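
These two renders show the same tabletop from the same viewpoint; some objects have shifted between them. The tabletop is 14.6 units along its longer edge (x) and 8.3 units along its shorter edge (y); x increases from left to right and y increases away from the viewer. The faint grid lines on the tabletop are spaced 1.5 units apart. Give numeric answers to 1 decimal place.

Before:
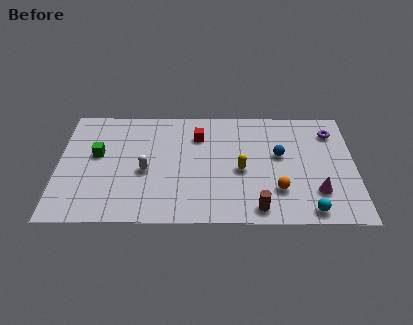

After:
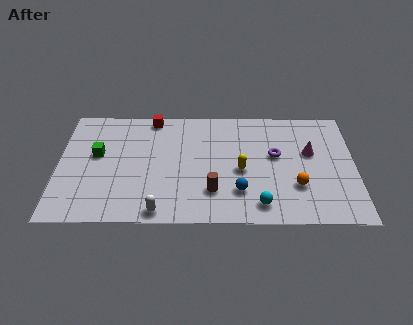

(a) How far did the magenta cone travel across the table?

2.8

The magenta cone moved from about (12.7, 2.2) to (12.4, 5.0), a distance of √(0.3² + 2.8²) ≈ 2.8.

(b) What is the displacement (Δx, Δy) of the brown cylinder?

(-2.2, 1.2)

The brown cylinder started near (9.8, 1.0) and ended near (7.6, 2.2).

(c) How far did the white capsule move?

2.9

The white capsule was near (4.3, 3.6) before and (5.0, 0.8) after, so it travelled √(0.7² + 2.8²) ≈ 2.9 units.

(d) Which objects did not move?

the green cube and the yellow capsule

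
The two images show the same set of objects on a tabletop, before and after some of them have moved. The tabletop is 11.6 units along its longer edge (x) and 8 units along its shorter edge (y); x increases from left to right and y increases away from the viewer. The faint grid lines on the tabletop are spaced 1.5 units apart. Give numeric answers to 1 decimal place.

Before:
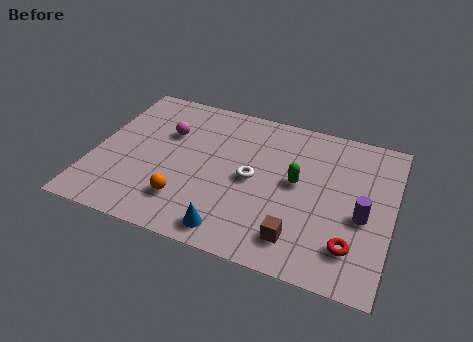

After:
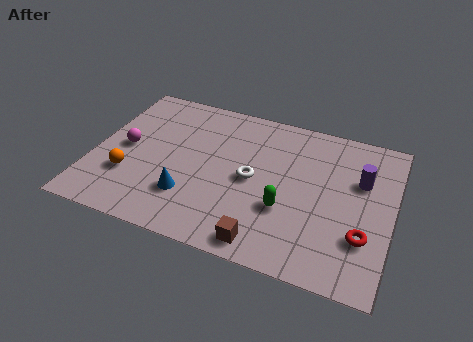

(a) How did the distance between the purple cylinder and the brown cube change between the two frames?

+2.4

Before: roughly 3.0 units apart; after: 5.4. That's 2.4 units further apart.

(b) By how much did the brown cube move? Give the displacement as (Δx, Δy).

(-1.2, -0.6)

The brown cube started near (8.2, 1.5) and ended near (7.0, 0.9).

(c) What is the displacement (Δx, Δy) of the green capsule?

(-0.3, -1.5)

The green capsule was at about (7.9, 4.3) and moved to about (7.6, 2.8).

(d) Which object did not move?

the white torus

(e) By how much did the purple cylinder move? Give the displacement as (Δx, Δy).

(-0.2, 1.8)

From the two frames, the purple cylinder sits at roughly (10.5, 3.4) before and (10.3, 5.2) after.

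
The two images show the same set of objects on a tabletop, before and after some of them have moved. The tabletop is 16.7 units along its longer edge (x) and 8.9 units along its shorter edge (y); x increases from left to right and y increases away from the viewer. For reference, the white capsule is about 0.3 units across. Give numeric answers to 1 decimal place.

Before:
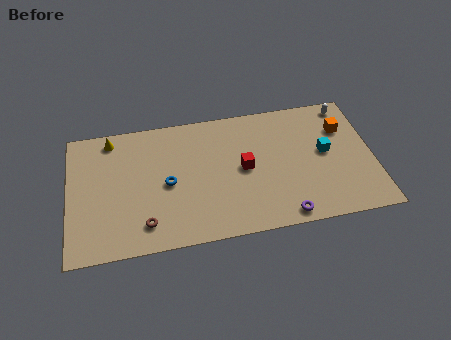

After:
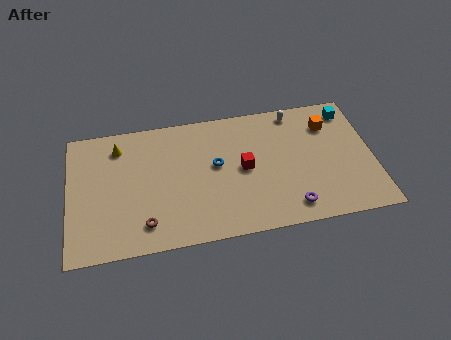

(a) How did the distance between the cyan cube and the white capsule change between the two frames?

-0.4

The distance was about 3.4 in the first image and 3.0 in the second, so they moved 0.4 units closer together.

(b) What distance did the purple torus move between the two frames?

0.6

The purple torus was near (11.6, 0.9) before and (12.0, 1.4) after, so it travelled √(0.4² + 0.5²) ≈ 0.6 units.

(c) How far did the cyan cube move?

3.1

The cyan cube was near (14.1, 4.8) before and (15.6, 7.5) after, so it travelled √(1.5² + 2.7²) ≈ 3.1 units.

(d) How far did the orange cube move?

0.9

The orange cube was near (15.2, 6.3) before and (14.4, 6.7) after, so it travelled √(0.8² + 0.4²) ≈ 0.9 units.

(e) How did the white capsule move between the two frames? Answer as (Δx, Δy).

(-2.9, 0.0)

The white capsule was at about (15.5, 7.9) and moved to about (12.6, 7.9).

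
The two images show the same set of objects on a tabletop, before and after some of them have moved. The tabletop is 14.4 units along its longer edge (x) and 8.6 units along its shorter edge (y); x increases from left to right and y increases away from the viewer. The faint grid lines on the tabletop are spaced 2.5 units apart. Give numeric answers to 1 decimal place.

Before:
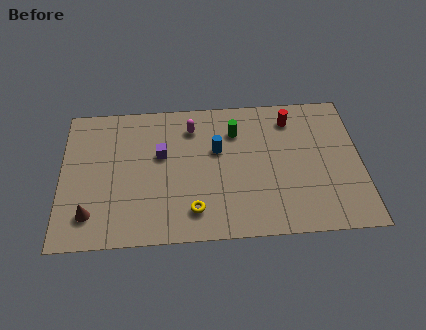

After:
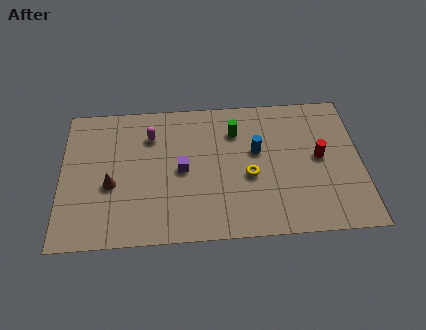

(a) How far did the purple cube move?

1.4

The purple cube moved from about (4.8, 5.2) to (5.8, 4.2), a distance of √(1.0² + 1.0²) ≈ 1.4.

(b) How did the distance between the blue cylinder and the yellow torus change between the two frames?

-2.2

Before: roughly 3.8 units apart; after: 1.6. That's 2.2 units closer together.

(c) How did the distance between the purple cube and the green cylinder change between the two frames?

-0.4

They were about 3.8 units apart before and 3.4 after — 0.4 units closer together.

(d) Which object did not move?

the green cylinder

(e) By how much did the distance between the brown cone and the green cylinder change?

-1.7

The distance was about 8.4 in the first image and 6.7 in the second, so they moved 1.7 units closer together.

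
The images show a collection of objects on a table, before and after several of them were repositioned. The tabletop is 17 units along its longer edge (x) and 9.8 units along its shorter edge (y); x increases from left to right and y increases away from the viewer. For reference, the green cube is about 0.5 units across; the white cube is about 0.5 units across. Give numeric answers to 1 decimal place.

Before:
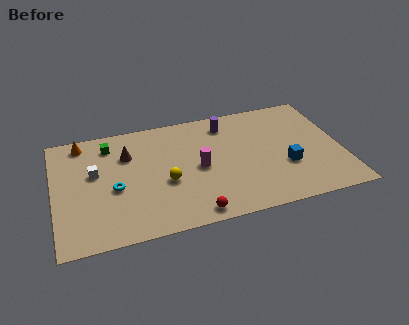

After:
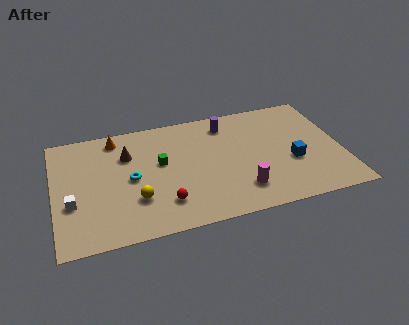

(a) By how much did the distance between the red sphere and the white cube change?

-1.8

They were about 7.3 units apart before and 5.5 after — 1.8 units closer together.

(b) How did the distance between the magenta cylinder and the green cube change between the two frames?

-0.4

They were about 6.1 units apart before and 5.7 after — 0.4 units closer together.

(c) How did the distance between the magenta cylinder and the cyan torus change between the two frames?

+1.8

They were about 5.0 units apart before and 6.8 after — 1.8 units further apart.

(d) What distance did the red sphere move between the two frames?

2.1

The red sphere was near (7.9, 1.0) before and (6.3, 2.3) after, so it travelled √(1.6² + 1.3²) ≈ 2.1 units.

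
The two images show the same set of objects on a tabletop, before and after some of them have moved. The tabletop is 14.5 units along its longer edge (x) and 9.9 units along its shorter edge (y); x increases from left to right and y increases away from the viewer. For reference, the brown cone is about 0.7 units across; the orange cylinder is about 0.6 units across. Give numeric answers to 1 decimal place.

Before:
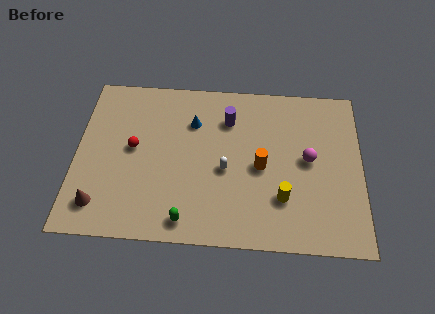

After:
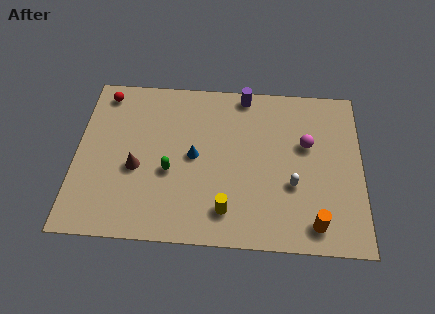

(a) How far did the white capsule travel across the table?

3.5

From (7.6, 4.3) to (11.0, 3.6), the white capsule covered √(3.4² + 0.7²) ≈ 3.5 units.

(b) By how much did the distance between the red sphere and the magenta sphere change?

+1.8

Before: roughly 8.9 units apart; after: 10.7. That's 1.8 units further apart.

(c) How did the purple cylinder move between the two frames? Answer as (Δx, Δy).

(0.8, 1.6)

From the two frames, the purple cylinder sits at roughly (7.7, 7.4) before and (8.5, 9.0) after.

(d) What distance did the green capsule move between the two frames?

2.9

The green capsule was near (5.7, 1.2) before and (4.8, 4.0) after, so it travelled √(0.9² + 2.8²) ≈ 2.9 units.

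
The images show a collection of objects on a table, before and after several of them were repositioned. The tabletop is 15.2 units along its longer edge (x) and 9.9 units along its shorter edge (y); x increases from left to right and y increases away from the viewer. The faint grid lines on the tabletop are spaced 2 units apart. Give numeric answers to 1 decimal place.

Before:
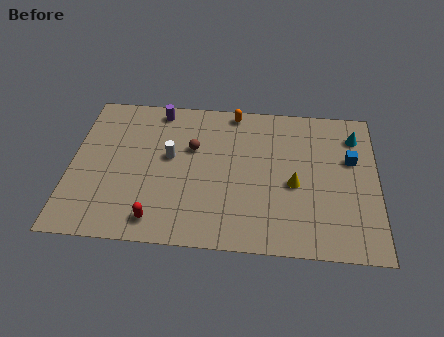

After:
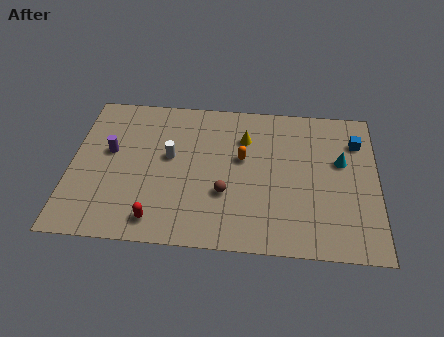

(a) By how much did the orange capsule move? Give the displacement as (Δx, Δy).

(0.5, -3.2)

The orange capsule was at about (8.0, 9.0) and moved to about (8.5, 5.8).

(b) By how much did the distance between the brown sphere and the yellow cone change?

-1.6

Before: roughly 5.5 units apart; after: 3.9. That's 1.6 units closer together.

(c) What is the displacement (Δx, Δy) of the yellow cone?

(-2.5, 2.9)

The yellow cone was at about (11.1, 4.3) and moved to about (8.6, 7.2).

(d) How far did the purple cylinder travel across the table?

3.9

From (4.2, 8.8) to (1.9, 5.7), the purple cylinder covered √(2.3² + 3.1²) ≈ 3.9 units.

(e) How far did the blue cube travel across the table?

1.2

From (13.9, 6.2) to (14.2, 7.4), the blue cube covered √(0.3² + 1.2²) ≈ 1.2 units.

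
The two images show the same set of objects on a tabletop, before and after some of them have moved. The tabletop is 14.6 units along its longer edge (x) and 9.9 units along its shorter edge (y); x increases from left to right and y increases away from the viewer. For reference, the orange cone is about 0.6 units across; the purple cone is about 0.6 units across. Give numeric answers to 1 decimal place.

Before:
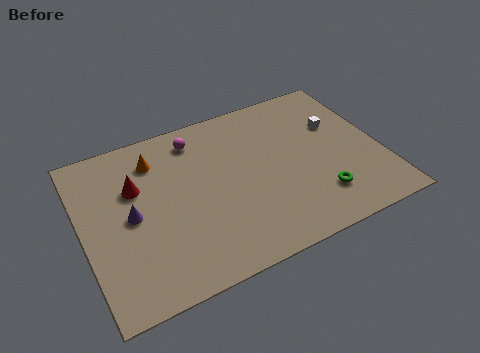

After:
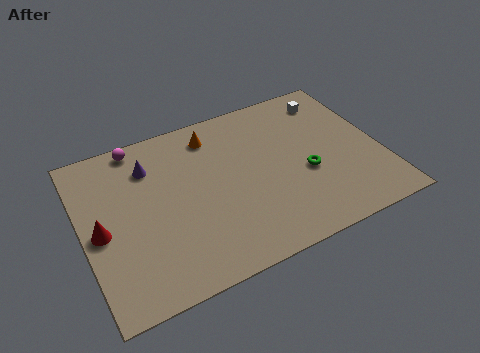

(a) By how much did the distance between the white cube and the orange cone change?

-3.0

Before: roughly 9.0 units apart; after: 6.0. That's 3.0 units closer together.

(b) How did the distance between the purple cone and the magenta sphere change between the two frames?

-3.4

The distance was about 5.0 in the first image and 1.6 in the second, so they moved 3.4 units closer together.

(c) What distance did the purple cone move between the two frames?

2.9

The purple cone moved from about (2.3, 4.9) to (3.5, 7.5), a distance of √(1.2² + 2.6²) ≈ 2.9.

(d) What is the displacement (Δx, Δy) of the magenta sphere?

(-2.8, 0.7)

From the two frames, the magenta sphere sits at roughly (5.9, 8.3) before and (3.1, 9.0) after.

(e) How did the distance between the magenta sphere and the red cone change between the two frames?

+1.3

The distance was about 3.7 in the first image and 5.0 in the second, so they moved 1.3 units further apart.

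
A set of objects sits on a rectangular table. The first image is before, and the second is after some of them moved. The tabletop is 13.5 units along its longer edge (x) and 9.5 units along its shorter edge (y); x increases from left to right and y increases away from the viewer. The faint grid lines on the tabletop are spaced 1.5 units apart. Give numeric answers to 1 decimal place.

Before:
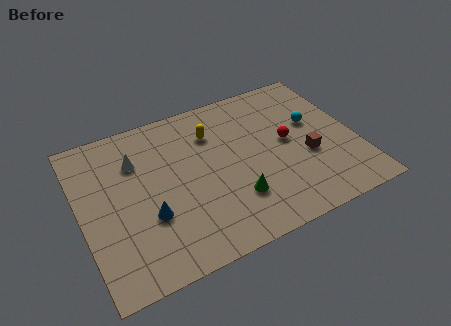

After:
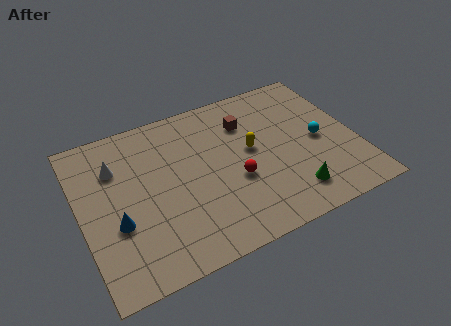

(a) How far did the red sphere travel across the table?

3.1

The red sphere moved from about (10.2, 5.0) to (7.4, 3.7), a distance of √(2.8² + 1.3²) ≈ 3.1.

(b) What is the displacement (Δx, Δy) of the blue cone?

(-1.5, 0.2)

From the two frames, the blue cone sits at roughly (3.1, 3.3) before and (1.6, 3.5) after.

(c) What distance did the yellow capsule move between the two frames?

2.5

From (6.7, 7.0) to (8.4, 5.2), the yellow capsule covered √(1.7² + 1.8²) ≈ 2.5 units.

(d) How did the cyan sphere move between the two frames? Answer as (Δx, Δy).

(0.1, -1.2)

The cyan sphere was at about (11.6, 5.7) and moved to about (11.7, 4.5).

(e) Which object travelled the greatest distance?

the brown cube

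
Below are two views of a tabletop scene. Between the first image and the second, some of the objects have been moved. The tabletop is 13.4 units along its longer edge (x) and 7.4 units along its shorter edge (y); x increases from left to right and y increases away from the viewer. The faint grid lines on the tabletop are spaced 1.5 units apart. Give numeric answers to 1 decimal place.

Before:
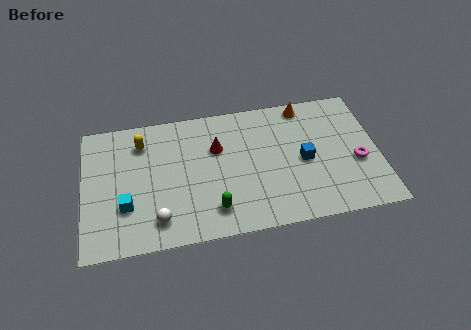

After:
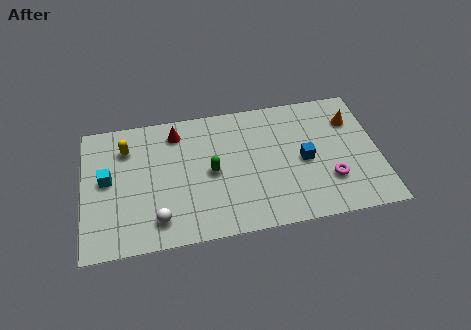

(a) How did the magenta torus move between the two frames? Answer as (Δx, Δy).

(-1.3, -0.8)

From the two frames, the magenta torus sits at roughly (12.4, 3.0) before and (11.1, 2.2) after.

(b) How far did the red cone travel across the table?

2.2

From (6.1, 4.9) to (4.3, 6.1), the red cone covered √(1.8² + 1.2²) ≈ 2.2 units.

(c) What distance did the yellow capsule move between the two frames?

0.7

The yellow capsule was near (2.7, 5.8) before and (2.0, 5.6) after, so it travelled √(0.7² + 0.2²) ≈ 0.7 units.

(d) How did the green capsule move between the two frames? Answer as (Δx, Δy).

(0.0, 2.1)

The green capsule started near (5.8, 1.5) and ended near (5.8, 3.6).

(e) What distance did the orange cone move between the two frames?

2.4

The orange cone was near (10.2, 6.6) before and (12.3, 5.4) after, so it travelled √(2.1² + 1.2²) ≈ 2.4 units.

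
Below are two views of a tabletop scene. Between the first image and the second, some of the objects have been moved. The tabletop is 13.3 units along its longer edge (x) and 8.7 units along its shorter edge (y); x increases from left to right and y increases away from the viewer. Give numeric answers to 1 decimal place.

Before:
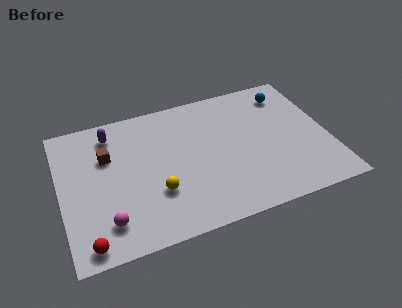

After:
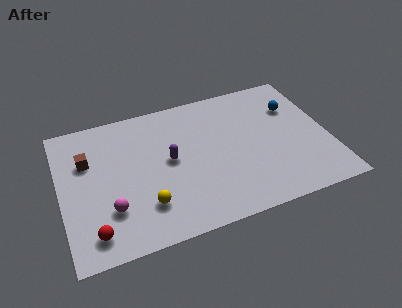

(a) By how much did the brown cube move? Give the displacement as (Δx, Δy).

(-1.0, 0.0)

From the two frames, the brown cube sits at roughly (2.4, 5.8) before and (1.4, 5.8) after.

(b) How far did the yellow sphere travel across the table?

0.8

The yellow sphere was near (4.6, 2.8) before and (4.0, 2.2) after, so it travelled √(0.6² + 0.6²) ≈ 0.8 units.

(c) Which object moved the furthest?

the purple capsule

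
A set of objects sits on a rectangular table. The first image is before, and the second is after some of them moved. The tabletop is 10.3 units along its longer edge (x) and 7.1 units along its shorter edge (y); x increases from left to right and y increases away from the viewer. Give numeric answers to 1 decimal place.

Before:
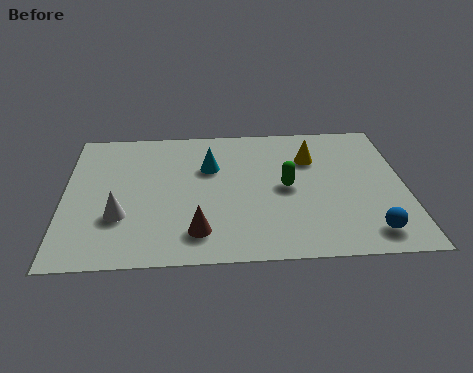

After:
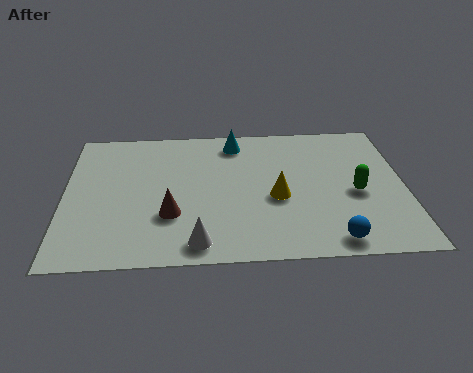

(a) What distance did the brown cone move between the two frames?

1.2

The brown cone moved from about (4.0, 1.4) to (3.2, 2.3), a distance of √(0.8² + 0.9²) ≈ 1.2.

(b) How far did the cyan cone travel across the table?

1.5

From (4.4, 4.7) to (5.2, 6.0), the cyan cone covered √(0.8² + 1.3²) ≈ 1.5 units.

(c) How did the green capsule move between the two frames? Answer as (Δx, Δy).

(2.1, -0.4)

From the two frames, the green capsule sits at roughly (6.7, 3.5) before and (8.8, 3.1) after.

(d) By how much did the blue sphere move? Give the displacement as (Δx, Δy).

(-1.1, -0.3)

The blue sphere started near (9.1, 1.1) and ended near (8.0, 0.8).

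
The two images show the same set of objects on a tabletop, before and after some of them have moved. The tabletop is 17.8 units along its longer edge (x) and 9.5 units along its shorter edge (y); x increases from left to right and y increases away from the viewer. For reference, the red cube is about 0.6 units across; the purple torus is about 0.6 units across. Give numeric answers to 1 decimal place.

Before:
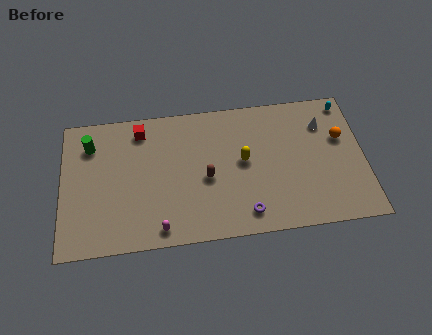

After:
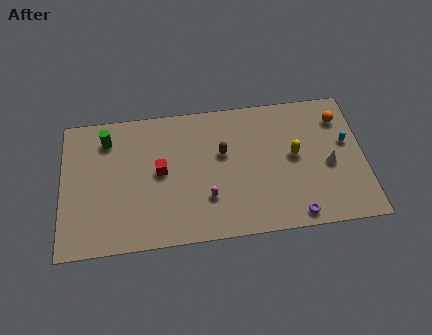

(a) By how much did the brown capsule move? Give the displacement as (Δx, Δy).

(1.0, 1.6)

The brown capsule started near (8.5, 4.2) and ended near (9.5, 5.8).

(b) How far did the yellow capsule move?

3.0

The yellow capsule was near (10.7, 5.1) before and (13.7, 5.1) after, so it travelled √(3.0² + 0.0²) ≈ 3.0 units.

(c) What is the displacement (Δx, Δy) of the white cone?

(0.2, -2.9)

The white cone was at about (15.5, 7.1) and moved to about (15.7, 4.2).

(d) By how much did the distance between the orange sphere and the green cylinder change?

-1.1

The distance was about 14.9 in the first image and 13.8 in the second, so they moved 1.1 units closer together.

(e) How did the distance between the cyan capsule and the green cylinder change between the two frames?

-1.0

They were about 15.2 units apart before and 14.2 after — 1.0 units closer together.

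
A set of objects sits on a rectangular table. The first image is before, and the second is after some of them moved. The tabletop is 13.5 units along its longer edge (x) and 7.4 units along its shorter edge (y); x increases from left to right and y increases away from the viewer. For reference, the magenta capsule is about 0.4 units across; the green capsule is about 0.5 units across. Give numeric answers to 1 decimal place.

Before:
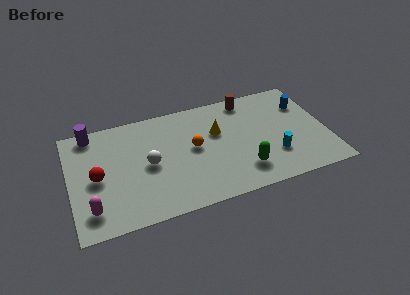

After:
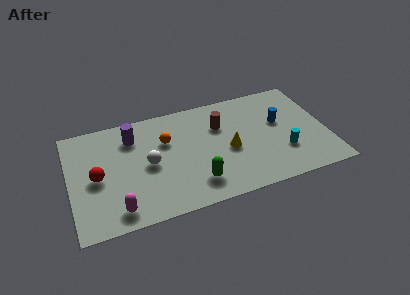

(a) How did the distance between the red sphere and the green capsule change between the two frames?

-2.4

They were about 7.7 units apart before and 5.3 after — 2.4 units closer together.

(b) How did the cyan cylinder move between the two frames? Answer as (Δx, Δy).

(0.5, 0.1)

From the two frames, the cyan cylinder sits at roughly (10.6, 2.2) before and (11.1, 2.3) after.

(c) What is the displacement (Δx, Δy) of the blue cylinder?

(-1.4, -0.9)

The blue cylinder was at about (12.5, 5.3) and moved to about (11.1, 4.4).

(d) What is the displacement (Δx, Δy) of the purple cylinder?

(2.1, -0.9)

The purple cylinder was at about (1.3, 6.6) and moved to about (3.4, 5.7).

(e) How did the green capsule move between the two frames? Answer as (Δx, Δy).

(-2.5, -0.1)

The green capsule was at about (8.9, 1.7) and moved to about (6.4, 1.6).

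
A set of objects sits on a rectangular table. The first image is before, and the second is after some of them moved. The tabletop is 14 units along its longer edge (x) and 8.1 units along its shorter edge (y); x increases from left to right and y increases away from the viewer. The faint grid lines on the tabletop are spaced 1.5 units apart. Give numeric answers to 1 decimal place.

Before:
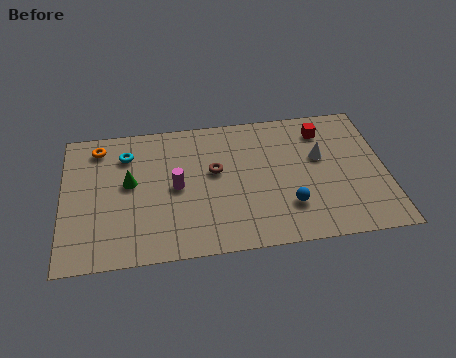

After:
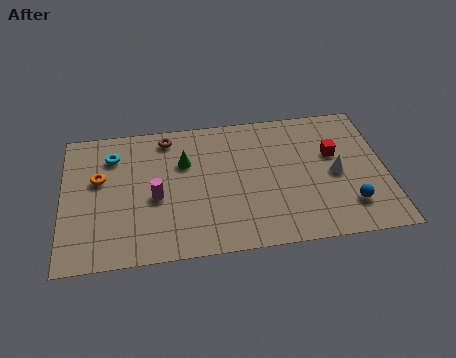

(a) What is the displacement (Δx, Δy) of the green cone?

(2.4, 0.9)

The green cone was at about (2.9, 4.5) and moved to about (5.3, 5.4).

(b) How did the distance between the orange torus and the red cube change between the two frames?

+0.4

Before: roughly 9.8 units apart; after: 10.2. That's 0.4 units further apart.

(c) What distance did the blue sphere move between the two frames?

2.6

From (9.7, 2.2) to (12.3, 1.9), the blue sphere covered √(2.6² + 0.3²) ≈ 2.6 units.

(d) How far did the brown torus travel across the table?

3.0

The brown torus moved from about (6.6, 4.7) to (4.6, 7.0), a distance of √(2.0² + 2.3²) ≈ 3.0.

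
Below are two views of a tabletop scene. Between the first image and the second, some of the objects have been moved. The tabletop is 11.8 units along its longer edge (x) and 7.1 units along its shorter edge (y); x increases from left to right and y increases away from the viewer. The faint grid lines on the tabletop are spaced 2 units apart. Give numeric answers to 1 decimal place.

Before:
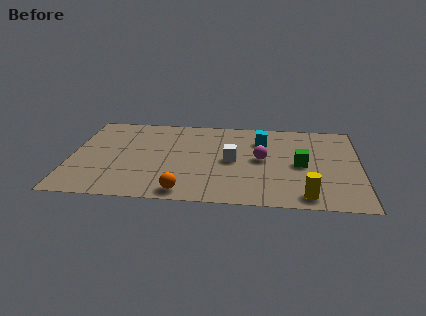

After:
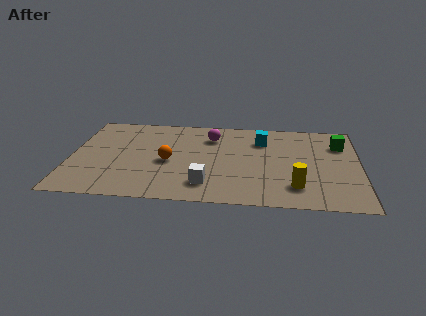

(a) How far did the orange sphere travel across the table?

2.5

The orange sphere moved from about (4.7, 0.8) to (4.0, 3.2), a distance of √(0.7² + 2.4²) ≈ 2.5.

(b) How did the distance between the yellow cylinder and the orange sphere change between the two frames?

+0.5

Before: roughly 4.9 units apart; after: 5.4. That's 0.5 units further apart.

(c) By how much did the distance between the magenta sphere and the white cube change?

+2.7

They were about 1.2 units apart before and 3.9 after — 2.7 units further apart.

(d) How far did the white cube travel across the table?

2.2

From (6.6, 3.5) to (5.6, 1.5), the white cube covered √(1.0² + 2.0²) ≈ 2.2 units.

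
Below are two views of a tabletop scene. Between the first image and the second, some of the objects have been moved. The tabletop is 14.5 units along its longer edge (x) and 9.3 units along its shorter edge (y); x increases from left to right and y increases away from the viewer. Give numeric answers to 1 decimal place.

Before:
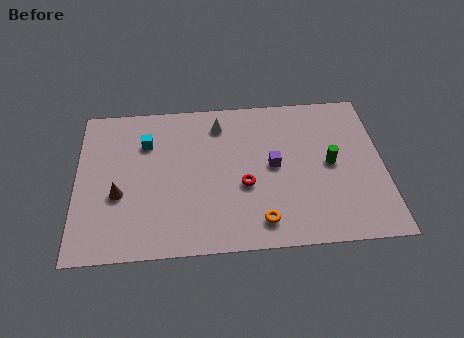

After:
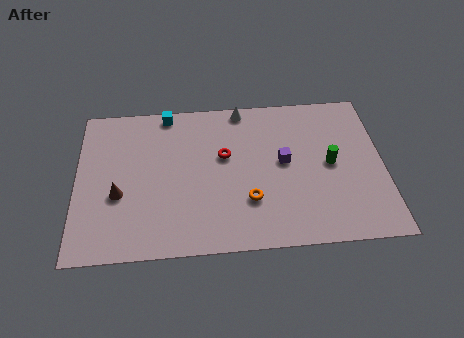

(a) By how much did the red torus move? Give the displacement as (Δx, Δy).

(-0.9, 1.9)

From the two frames, the red torus sits at roughly (7.9, 3.7) before and (7.0, 5.6) after.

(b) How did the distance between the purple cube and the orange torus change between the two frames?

-0.6

The distance was about 3.4 in the first image and 2.8 in the second, so they moved 0.6 units closer together.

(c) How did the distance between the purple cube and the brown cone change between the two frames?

+0.5

They were about 7.4 units apart before and 7.9 after — 0.5 units further apart.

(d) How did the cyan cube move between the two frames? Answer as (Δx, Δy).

(1.0, 1.8)

The cyan cube started near (3.3, 6.7) and ended near (4.3, 8.5).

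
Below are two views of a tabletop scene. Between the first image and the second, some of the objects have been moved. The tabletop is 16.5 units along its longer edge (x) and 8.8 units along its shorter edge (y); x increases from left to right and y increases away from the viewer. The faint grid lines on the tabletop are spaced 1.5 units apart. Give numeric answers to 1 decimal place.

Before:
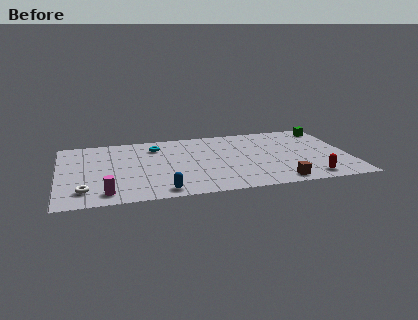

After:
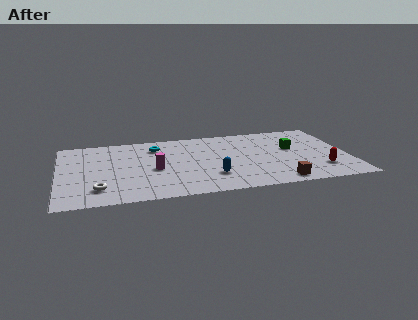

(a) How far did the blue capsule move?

3.2

From (5.7, 1.0) to (8.6, 2.4), the blue capsule covered √(2.9² + 1.4²) ≈ 3.2 units.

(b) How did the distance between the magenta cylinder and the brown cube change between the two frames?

-2.2

They were about 9.7 units apart before and 7.5 after — 2.2 units closer together.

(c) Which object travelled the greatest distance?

the magenta cylinder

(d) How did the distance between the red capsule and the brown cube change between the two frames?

+1.0

Before: roughly 1.8 units apart; after: 2.8. That's 1.0 units further apart.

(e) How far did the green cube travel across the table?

3.2

The green cube moved from about (15.6, 7.5) to (13.4, 5.2), a distance of √(2.2² + 2.3²) ≈ 3.2.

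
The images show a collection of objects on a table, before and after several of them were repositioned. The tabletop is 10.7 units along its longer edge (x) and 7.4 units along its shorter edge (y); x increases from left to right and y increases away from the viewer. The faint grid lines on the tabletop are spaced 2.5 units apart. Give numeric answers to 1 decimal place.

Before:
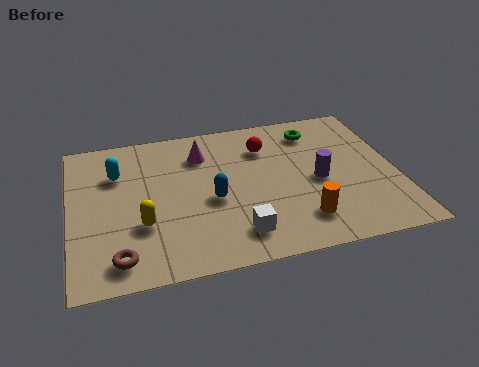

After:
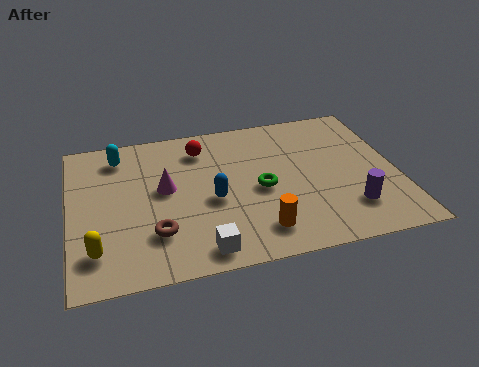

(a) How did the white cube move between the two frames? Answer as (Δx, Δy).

(-1.2, -0.5)

From the two frames, the white cube sits at roughly (5.3, 1.4) before and (4.1, 0.9) after.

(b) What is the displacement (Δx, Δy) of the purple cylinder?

(0.9, -1.6)

The purple cylinder was at about (8.1, 3.4) and moved to about (9.0, 1.8).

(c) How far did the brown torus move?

1.5

From (1.5, 1.1) to (2.7, 2.0), the brown torus covered √(1.2² + 0.9²) ≈ 1.5 units.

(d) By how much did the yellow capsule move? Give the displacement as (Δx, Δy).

(-1.5, -0.9)

The yellow capsule was at about (2.3, 2.5) and moved to about (0.8, 1.6).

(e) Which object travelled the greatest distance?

the green torus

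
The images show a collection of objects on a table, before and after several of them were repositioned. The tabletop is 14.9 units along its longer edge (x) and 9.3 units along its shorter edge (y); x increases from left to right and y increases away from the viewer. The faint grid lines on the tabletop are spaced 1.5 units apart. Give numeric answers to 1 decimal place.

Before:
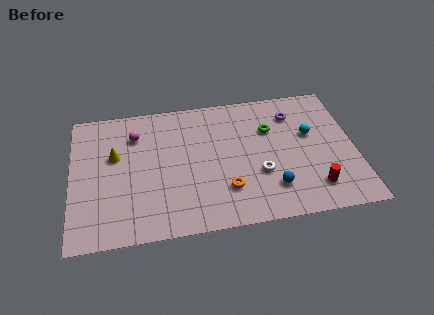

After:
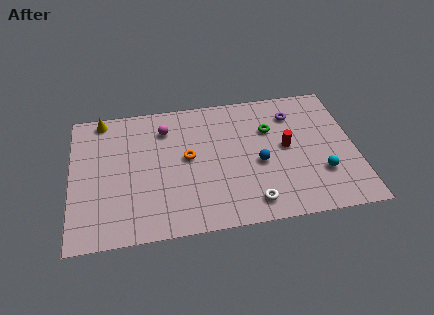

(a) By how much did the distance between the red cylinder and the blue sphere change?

-0.5

Before: roughly 2.2 units apart; after: 1.7. That's 0.5 units closer together.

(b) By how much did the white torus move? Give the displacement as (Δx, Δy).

(-0.5, -1.9)

The white torus started near (9.8, 3.3) and ended near (9.3, 1.4).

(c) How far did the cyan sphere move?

2.8

From (12.6, 5.6) to (13.0, 2.8), the cyan sphere covered √(0.4² + 2.8²) ≈ 2.8 units.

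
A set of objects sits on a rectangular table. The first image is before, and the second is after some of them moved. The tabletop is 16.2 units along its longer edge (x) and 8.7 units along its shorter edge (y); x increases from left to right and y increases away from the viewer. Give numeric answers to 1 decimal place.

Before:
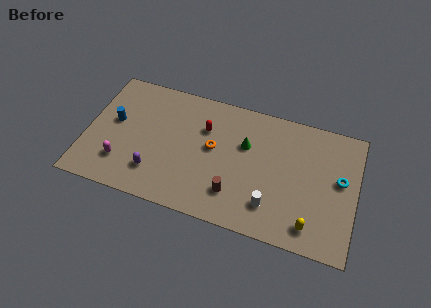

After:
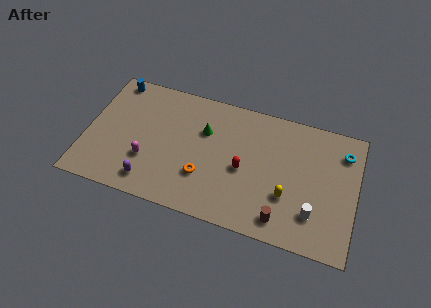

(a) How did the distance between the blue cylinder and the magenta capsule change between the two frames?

+2.8

They were about 2.8 units apart before and 5.6 after — 2.8 units further apart.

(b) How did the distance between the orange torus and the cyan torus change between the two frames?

+1.5

The distance was about 7.6 in the first image and 9.1 in the second, so they moved 1.5 units further apart.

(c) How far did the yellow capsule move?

2.1

The yellow capsule was near (13.7, 1.4) before and (12.2, 2.9) after, so it travelled √(1.5² + 1.5²) ≈ 2.1 units.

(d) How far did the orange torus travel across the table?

2.1

From (7.6, 4.8) to (7.2, 2.7), the orange torus covered √(0.4² + 2.1²) ≈ 2.1 units.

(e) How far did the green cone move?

2.5

The green cone moved from about (9.5, 5.6) to (7.0, 5.8), a distance of √(2.5² + 0.2²) ≈ 2.5.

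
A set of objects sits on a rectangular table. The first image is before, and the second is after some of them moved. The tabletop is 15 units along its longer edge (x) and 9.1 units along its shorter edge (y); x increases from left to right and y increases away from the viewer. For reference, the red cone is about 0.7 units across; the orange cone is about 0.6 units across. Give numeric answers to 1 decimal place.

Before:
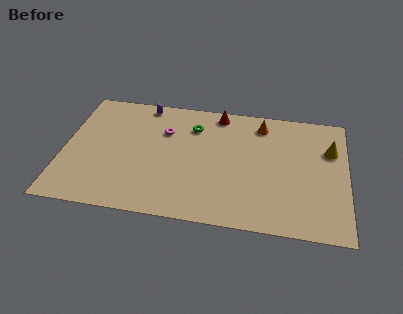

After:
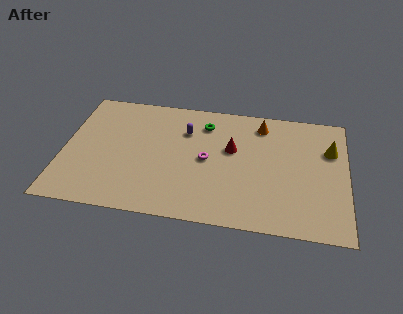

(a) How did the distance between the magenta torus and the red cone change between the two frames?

-1.7

The distance was about 3.3 in the first image and 1.6 in the second, so they moved 1.7 units closer together.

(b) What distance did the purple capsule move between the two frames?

2.9

From (4.1, 8.2) to (6.4, 6.5), the purple capsule covered √(2.3² + 1.7²) ≈ 2.9 units.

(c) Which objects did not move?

the orange cone and the yellow cone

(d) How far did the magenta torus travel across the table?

2.9

The magenta torus moved from about (5.3, 6.3) to (7.6, 4.5), a distance of √(2.3² + 1.8²) ≈ 2.9.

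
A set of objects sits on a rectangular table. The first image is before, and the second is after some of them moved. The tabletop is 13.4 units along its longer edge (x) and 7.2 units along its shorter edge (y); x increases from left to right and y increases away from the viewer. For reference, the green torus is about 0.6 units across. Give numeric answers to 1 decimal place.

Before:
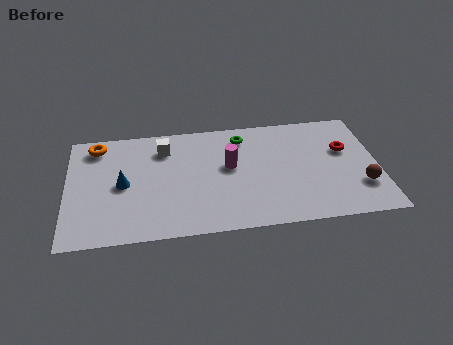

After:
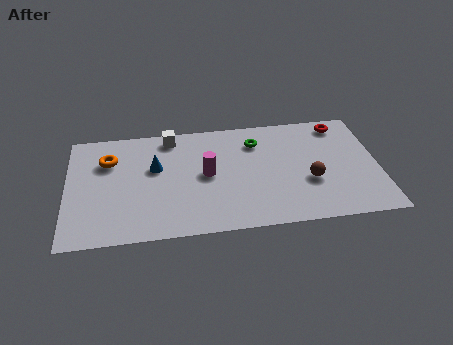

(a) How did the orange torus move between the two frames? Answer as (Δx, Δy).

(0.5, -1.0)

From the two frames, the orange torus sits at roughly (1.3, 6.1) before and (1.8, 5.1) after.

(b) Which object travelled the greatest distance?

the brown sphere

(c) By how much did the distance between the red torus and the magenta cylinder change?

+1.4

Before: roughly 5.0 units apart; after: 6.4. That's 1.4 units further apart.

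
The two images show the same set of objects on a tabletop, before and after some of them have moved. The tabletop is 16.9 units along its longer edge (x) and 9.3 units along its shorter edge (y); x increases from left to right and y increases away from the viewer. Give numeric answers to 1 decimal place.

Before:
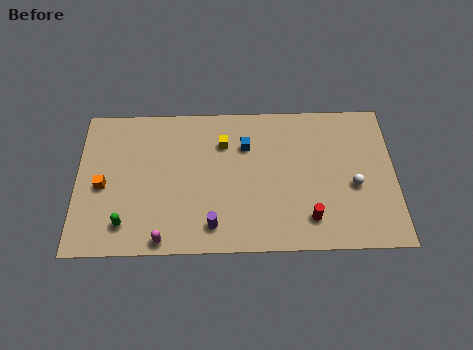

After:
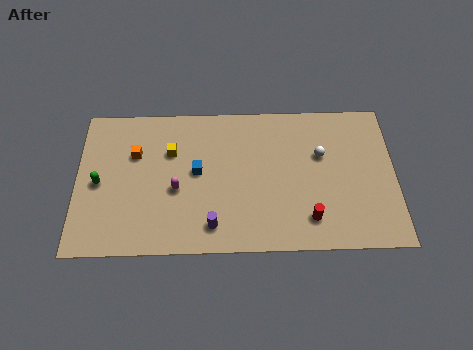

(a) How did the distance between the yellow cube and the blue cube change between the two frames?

+0.7

The distance was about 1.2 in the first image and 1.9 in the second, so they moved 0.7 units further apart.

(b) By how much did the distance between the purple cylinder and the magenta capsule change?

+0.3

The distance was about 2.7 in the first image and 3.0 in the second, so they moved 0.3 units further apart.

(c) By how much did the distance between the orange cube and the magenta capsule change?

-1.5

They were about 4.7 units apart before and 3.2 after — 1.5 units closer together.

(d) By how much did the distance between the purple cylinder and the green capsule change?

+2.0

They were about 4.6 units apart before and 6.6 after — 2.0 units further apart.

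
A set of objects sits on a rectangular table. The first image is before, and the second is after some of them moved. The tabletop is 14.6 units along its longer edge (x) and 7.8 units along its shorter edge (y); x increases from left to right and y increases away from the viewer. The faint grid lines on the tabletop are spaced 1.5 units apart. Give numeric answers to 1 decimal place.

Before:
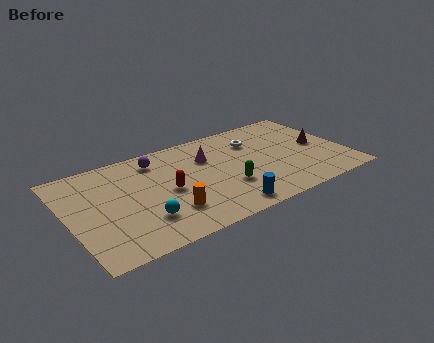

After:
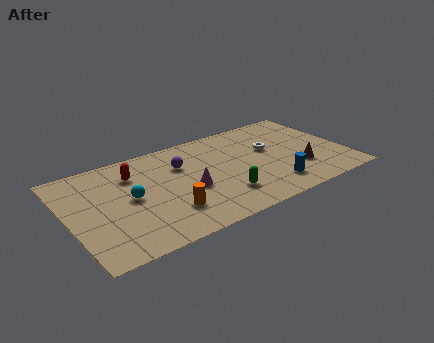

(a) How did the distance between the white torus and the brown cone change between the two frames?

-1.1

The distance was about 3.7 in the first image and 2.6 in the second, so they moved 1.1 units closer together.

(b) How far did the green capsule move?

0.7

The green capsule moved from about (8.1, 2.6) to (7.8, 2.0), a distance of √(0.3² + 0.6²) ≈ 0.7.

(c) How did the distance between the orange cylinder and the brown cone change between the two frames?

-1.5

Before: roughly 8.6 units apart; after: 7.1. That's 1.5 units closer together.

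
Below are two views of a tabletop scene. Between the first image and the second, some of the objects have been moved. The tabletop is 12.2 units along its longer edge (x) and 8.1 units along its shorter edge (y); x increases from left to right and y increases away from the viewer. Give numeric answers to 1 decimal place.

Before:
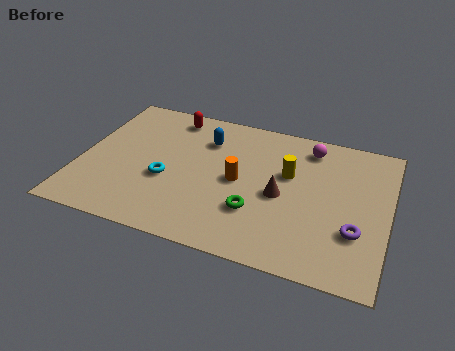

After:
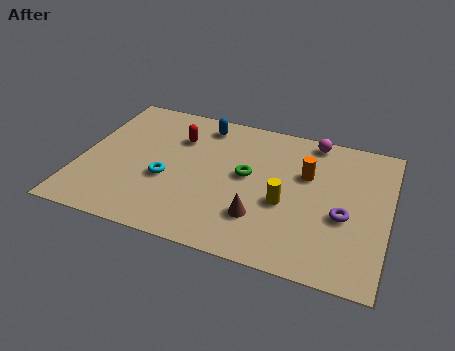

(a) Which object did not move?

the cyan torus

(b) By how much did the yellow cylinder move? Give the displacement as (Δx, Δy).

(0.0, -1.7)

From the two frames, the yellow cylinder sits at roughly (8.2, 5.0) before and (8.2, 3.3) after.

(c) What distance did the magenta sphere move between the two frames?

0.5

The magenta sphere moved from about (8.9, 6.8) to (9.0, 7.3), a distance of √(0.1² + 0.5²) ≈ 0.5.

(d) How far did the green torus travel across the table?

2.0

The green torus was near (7.1, 2.5) before and (6.6, 4.4) after, so it travelled √(0.5² + 1.9²) ≈ 2.0 units.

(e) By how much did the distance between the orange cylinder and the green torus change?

+0.7

Before: roughly 1.7 units apart; after: 2.4. That's 0.7 units further apart.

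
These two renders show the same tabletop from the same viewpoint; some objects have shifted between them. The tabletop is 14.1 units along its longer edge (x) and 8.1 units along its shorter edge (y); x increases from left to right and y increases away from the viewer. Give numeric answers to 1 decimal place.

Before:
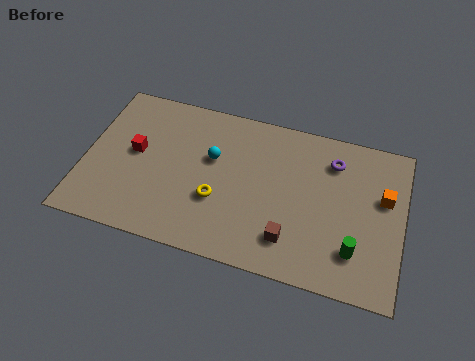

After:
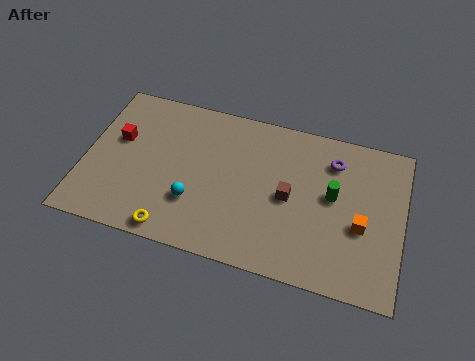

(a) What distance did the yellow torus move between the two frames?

2.8

The yellow torus moved from about (6.0, 2.9) to (4.2, 0.8), a distance of √(1.8² + 2.1²) ≈ 2.8.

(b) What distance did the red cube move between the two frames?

0.9

The red cube moved from about (2.2, 4.4) to (1.4, 4.9), a distance of √(0.8² + 0.5²) ≈ 0.9.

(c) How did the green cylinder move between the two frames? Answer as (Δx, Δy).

(-1.1, 2.5)

From the two frames, the green cylinder sits at roughly (12.1, 2.0) before and (11.0, 4.5) after.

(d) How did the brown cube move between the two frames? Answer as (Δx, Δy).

(-0.2, 2.1)

From the two frames, the brown cube sits at roughly (9.3, 1.8) before and (9.1, 3.9) after.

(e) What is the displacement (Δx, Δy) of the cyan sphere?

(-0.6, -2.5)

From the two frames, the cyan sphere sits at roughly (5.6, 5.0) before and (5.0, 2.5) after.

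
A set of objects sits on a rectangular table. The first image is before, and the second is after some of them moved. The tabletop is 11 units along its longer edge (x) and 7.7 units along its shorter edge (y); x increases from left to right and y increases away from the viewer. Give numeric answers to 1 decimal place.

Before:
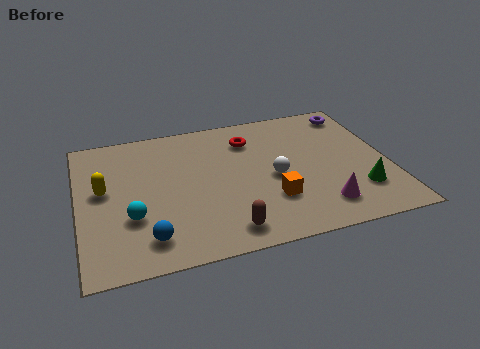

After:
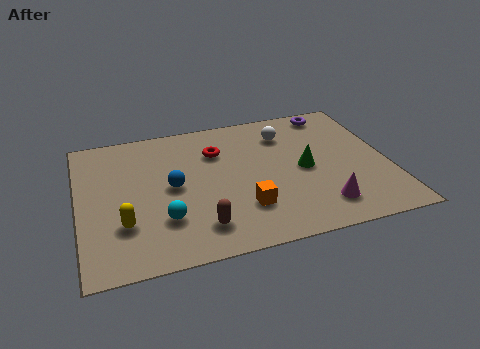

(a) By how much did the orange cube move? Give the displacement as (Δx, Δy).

(-1.0, -0.2)

From the two frames, the orange cube sits at roughly (6.7, 2.3) before and (5.7, 2.1) after.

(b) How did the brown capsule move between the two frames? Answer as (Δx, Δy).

(-0.9, 0.4)

From the two frames, the brown capsule sits at roughly (5.0, 1.1) before and (4.1, 1.5) after.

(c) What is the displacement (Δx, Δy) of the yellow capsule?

(0.6, -2.0)

From the two frames, the yellow capsule sits at roughly (0.9, 4.3) before and (1.5, 2.3) after.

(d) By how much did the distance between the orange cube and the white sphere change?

+3.0

Before: roughly 1.2 units apart; after: 4.2. That's 3.0 units further apart.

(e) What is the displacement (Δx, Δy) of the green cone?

(-1.8, 1.7)

From the two frames, the green cone sits at roughly (9.8, 2.0) before and (8.0, 3.7) after.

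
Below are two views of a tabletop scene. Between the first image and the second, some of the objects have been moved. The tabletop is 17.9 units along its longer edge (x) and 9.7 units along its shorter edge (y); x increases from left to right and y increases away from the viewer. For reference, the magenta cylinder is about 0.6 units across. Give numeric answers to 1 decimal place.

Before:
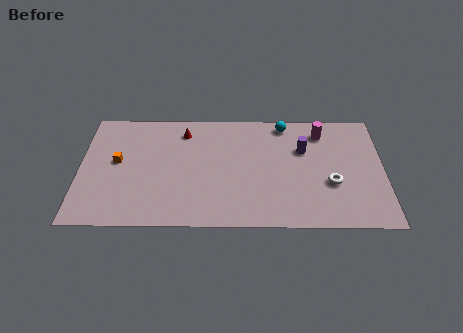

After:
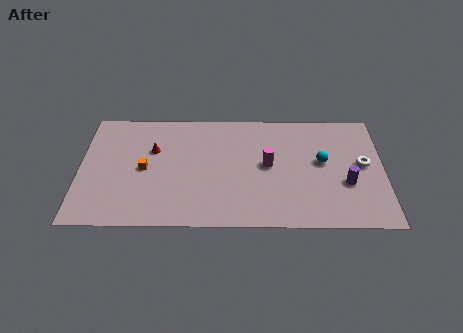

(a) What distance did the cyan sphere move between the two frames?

3.9

From (12.1, 8.6) to (14.3, 5.4), the cyan sphere covered √(2.2² + 3.2²) ≈ 3.9 units.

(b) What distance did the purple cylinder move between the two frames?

3.8

The purple cylinder moved from about (13.2, 6.4) to (15.7, 3.6), a distance of √(2.5² + 2.8²) ≈ 3.8.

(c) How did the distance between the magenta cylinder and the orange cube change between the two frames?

-5.1

Before: roughly 12.4 units apart; after: 7.3. That's 5.1 units closer together.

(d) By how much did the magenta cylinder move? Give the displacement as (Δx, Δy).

(-3.2, -2.8)

From the two frames, the magenta cylinder sits at roughly (14.3, 7.9) before and (11.1, 5.1) after.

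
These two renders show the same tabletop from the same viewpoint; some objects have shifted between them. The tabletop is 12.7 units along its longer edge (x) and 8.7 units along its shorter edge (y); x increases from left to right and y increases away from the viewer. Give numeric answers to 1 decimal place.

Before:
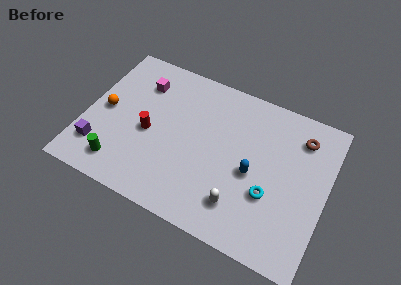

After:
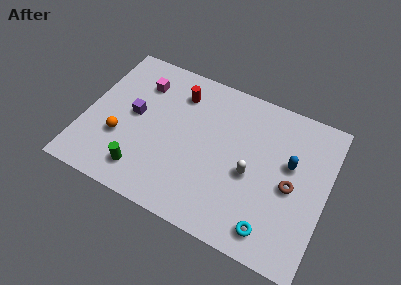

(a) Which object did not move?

the magenta cube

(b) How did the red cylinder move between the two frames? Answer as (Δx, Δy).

(1.2, 2.9)

From the two frames, the red cylinder sits at roughly (3.4, 3.9) before and (4.6, 6.8) after.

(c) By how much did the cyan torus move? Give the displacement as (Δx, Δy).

(0.3, -1.8)

The cyan torus started near (9.9, 3.1) and ended near (10.2, 1.3).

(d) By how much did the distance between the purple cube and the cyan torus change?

-0.6

Before: roughly 9.0 units apart; after: 8.4. That's 0.6 units closer together.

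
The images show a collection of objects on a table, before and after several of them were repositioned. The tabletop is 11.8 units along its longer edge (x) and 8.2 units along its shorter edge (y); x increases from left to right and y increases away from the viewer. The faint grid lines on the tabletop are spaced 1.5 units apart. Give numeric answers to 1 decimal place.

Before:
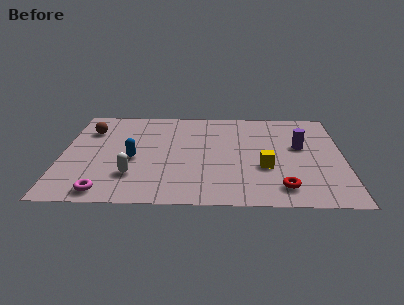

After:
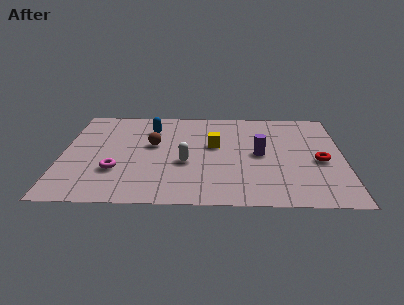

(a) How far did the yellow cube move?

2.8

From (8.5, 3.0) to (6.4, 4.8), the yellow cube covered √(2.1² + 1.8²) ≈ 2.8 units.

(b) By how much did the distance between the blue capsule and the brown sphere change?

-1.7

They were about 3.1 units apart before and 1.4 after — 1.7 units closer together.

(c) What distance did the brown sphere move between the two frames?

3.0

The brown sphere moved from about (1.1, 6.0) to (3.8, 4.8), a distance of √(2.7² + 1.2²) ≈ 3.0.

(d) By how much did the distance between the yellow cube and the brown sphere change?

-5.4

The distance was about 8.0 in the first image and 2.6 in the second, so they moved 5.4 units closer together.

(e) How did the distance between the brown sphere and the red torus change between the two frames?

-2.2

They were about 9.3 units apart before and 7.1 after — 2.2 units closer together.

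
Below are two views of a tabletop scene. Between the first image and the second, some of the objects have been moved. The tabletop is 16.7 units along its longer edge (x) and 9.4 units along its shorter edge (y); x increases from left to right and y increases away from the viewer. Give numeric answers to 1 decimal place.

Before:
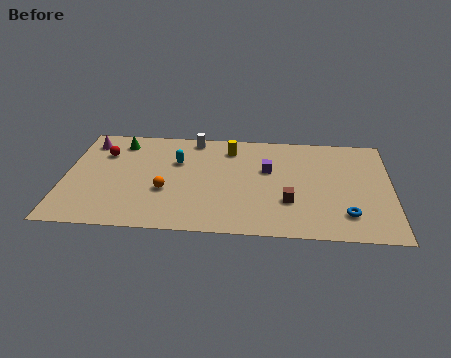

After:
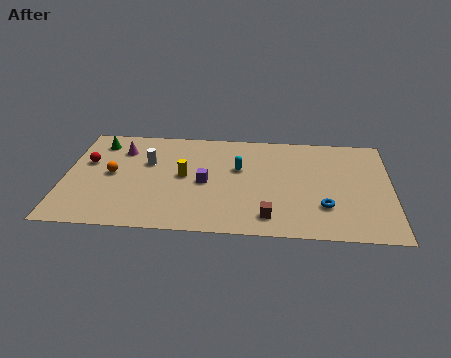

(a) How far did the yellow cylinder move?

3.5

The yellow cylinder was near (8.4, 7.6) before and (6.1, 4.9) after, so it travelled √(2.3² + 2.7²) ≈ 3.5 units.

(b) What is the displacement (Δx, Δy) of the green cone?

(-1.1, -0.1)

From the two frames, the green cone sits at roughly (2.7, 7.8) before and (1.6, 7.7) after.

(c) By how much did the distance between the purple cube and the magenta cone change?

-4.3

The distance was about 9.5 in the first image and 5.2 in the second, so they moved 4.3 units closer together.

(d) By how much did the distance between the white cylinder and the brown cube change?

+0.3

The distance was about 7.4 in the first image and 7.7 in the second, so they moved 0.3 units further apart.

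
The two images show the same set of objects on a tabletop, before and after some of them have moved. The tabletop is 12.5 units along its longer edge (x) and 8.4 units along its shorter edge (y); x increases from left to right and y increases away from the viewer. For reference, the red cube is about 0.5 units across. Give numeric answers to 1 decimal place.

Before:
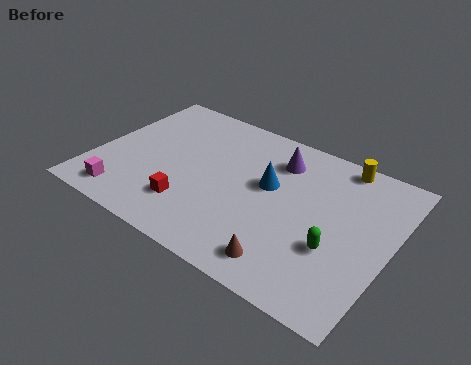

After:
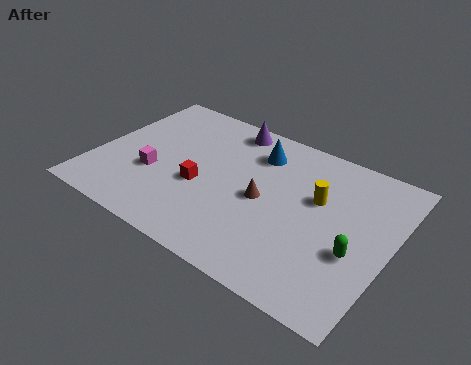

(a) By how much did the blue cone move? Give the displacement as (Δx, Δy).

(-0.8, 1.6)

From the two frames, the blue cone sits at roughly (7.3, 4.9) before and (6.5, 6.5) after.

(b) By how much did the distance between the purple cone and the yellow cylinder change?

+2.0

They were about 2.7 units apart before and 4.7 after — 2.0 units further apart.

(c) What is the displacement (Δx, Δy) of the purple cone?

(-2.3, 0.9)

The purple cone started near (7.4, 6.5) and ended near (5.1, 7.4).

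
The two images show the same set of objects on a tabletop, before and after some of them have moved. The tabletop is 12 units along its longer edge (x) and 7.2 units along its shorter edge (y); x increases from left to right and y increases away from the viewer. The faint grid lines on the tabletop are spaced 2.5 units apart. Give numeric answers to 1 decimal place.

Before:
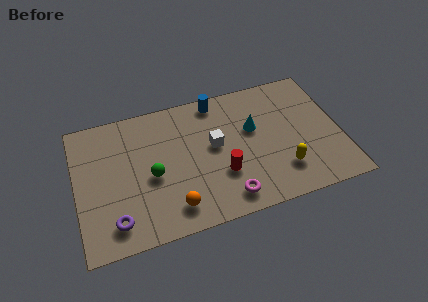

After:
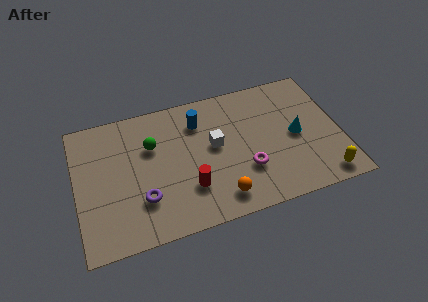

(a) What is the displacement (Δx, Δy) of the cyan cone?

(1.9, -0.9)

The cyan cone started near (8.1, 4.4) and ended near (10.0, 3.5).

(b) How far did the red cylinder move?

1.5

The red cylinder moved from about (6.5, 2.4) to (5.0, 2.1), a distance of √(1.5² + 0.3²) ≈ 1.5.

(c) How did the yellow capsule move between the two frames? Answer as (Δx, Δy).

(1.8, -0.9)

From the two frames, the yellow capsule sits at roughly (9.2, 1.8) before and (11.0, 0.9) after.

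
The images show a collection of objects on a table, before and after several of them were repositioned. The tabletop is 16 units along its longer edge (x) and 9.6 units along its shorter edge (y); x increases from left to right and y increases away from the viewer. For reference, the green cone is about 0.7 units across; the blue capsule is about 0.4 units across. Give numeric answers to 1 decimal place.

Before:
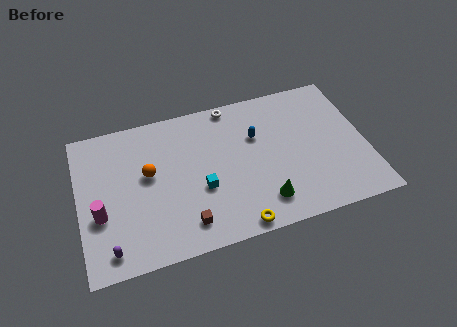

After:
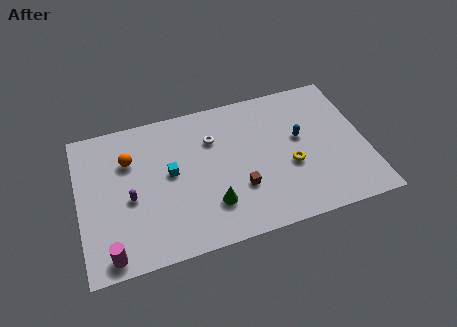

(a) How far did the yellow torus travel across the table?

4.5

The yellow torus moved from about (8.4, 0.8) to (11.7, 3.8), a distance of √(3.3² + 3.0²) ≈ 4.5.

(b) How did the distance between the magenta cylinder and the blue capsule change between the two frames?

+2.5

Before: roughly 9.3 units apart; after: 11.8. That's 2.5 units further apart.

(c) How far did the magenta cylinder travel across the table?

2.6

From (1.1, 3.6) to (1.5, 1.0), the magenta cylinder covered √(0.4² + 2.6²) ≈ 2.6 units.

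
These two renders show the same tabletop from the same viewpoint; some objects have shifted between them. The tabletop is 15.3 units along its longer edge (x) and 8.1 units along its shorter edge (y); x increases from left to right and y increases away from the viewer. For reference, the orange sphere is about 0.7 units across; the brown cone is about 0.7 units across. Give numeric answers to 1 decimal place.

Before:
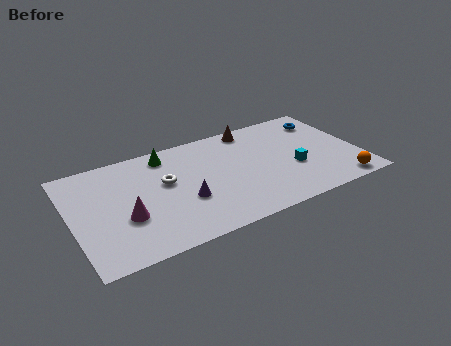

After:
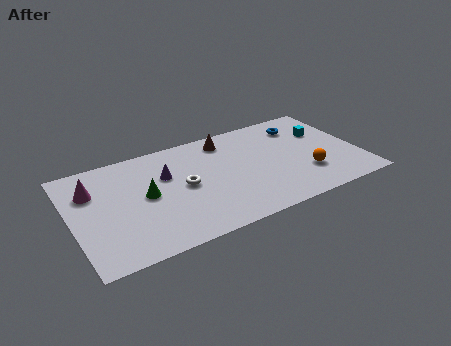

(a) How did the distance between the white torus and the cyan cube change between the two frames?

+1.0

The distance was about 6.9 in the first image and 7.9 in the second, so they moved 1.0 units further apart.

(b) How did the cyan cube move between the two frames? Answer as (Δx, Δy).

(2.0, 2.3)

The cyan cube was at about (11.7, 3.1) and moved to about (13.7, 5.4).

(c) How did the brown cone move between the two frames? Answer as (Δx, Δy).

(-1.5, -0.4)

From the two frames, the brown cone sits at roughly (10.0, 7.2) before and (8.5, 6.8) after.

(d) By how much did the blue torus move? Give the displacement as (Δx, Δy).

(-1.3, 0.0)

The blue torus started near (13.9, 6.4) and ended near (12.6, 6.4).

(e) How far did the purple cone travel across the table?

2.4

The purple cone was near (5.8, 3.0) before and (5.1, 5.3) after, so it travelled √(0.7² + 2.3²) ≈ 2.4 units.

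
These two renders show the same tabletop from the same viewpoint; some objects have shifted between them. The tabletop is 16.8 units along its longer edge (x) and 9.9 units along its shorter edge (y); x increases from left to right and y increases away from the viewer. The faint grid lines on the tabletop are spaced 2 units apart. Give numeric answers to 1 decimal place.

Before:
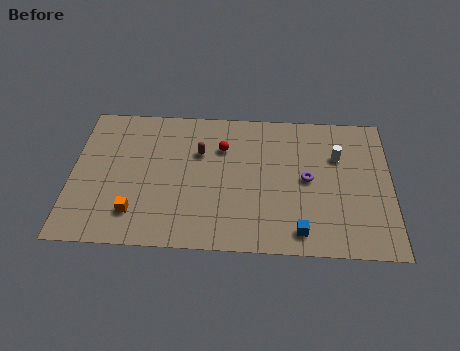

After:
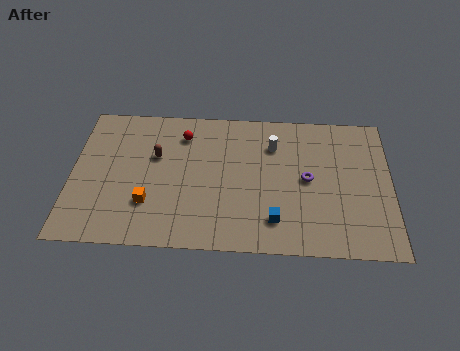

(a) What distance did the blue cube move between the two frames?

1.5

The blue cube moved from about (12.0, 1.4) to (10.7, 2.1), a distance of √(1.3² + 0.7²) ≈ 1.5.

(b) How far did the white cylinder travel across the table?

3.5

The white cylinder moved from about (14.0, 6.7) to (10.6, 7.3), a distance of √(3.4² + 0.6²) ≈ 3.5.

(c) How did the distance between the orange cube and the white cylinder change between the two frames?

-3.7

Before: roughly 11.5 units apart; after: 7.8. That's 3.7 units closer together.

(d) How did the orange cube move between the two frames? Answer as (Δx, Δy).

(0.7, 0.7)

From the two frames, the orange cube sits at roughly (3.4, 2.2) before and (4.1, 2.9) after.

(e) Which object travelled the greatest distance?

the white cylinder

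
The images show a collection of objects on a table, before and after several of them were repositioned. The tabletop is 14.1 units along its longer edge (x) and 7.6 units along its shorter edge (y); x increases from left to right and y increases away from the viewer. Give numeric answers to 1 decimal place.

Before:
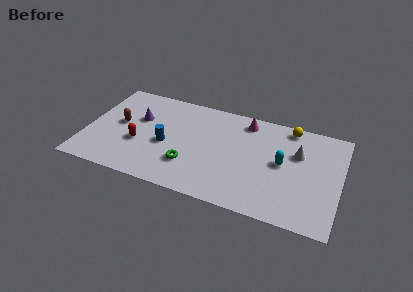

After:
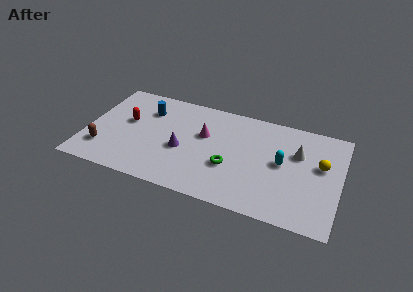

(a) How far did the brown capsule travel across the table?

2.3

The brown capsule moved from about (1.8, 4.1) to (1.1, 1.9), a distance of √(0.7² + 2.2²) ≈ 2.3.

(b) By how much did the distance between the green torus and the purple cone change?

-1.3

Before: roughly 4.0 units apart; after: 2.7. That's 1.3 units closer together.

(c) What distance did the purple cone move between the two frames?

3.1

From (2.8, 4.8) to (5.4, 3.2), the purple cone covered √(2.6² + 1.6²) ≈ 3.1 units.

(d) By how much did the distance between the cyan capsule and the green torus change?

-2.3

Before: roughly 5.3 units apart; after: 3.0. That's 2.3 units closer together.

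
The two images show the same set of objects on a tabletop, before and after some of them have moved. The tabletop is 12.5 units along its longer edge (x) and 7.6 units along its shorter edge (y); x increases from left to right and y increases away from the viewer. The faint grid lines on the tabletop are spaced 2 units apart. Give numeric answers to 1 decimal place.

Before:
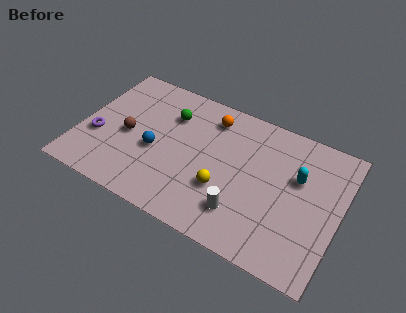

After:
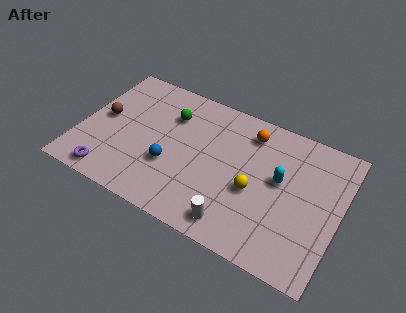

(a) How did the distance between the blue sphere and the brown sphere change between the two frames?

+2.3

They were about 1.4 units apart before and 3.7 after — 2.3 units further apart.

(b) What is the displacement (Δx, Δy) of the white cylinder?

(-0.2, -0.7)

The white cylinder started near (8.1, 1.8) and ended near (7.9, 1.1).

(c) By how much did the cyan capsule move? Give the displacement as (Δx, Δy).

(-0.8, -0.5)

From the two frames, the cyan capsule sits at roughly (10.4, 4.8) before and (9.6, 4.3) after.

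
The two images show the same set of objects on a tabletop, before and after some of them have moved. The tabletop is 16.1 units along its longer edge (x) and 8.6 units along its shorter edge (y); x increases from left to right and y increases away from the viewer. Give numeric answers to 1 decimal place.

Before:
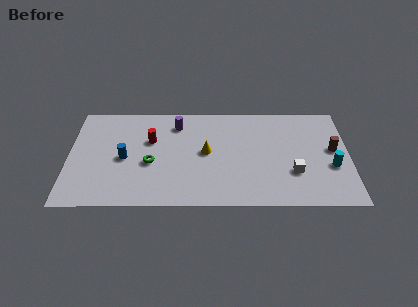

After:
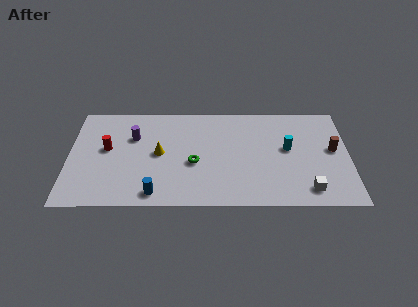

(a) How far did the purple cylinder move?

2.7

The purple cylinder moved from about (6.2, 6.9) to (3.7, 5.8), a distance of √(2.5² + 1.1²) ≈ 2.7.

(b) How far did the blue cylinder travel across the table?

3.4

The blue cylinder was near (3.2, 4.0) before and (5.0, 1.1) after, so it travelled √(1.8² + 2.9²) ≈ 3.4 units.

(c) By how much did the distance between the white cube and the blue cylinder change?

-1.1

The distance was about 9.8 in the first image and 8.7 in the second, so they moved 1.1 units closer together.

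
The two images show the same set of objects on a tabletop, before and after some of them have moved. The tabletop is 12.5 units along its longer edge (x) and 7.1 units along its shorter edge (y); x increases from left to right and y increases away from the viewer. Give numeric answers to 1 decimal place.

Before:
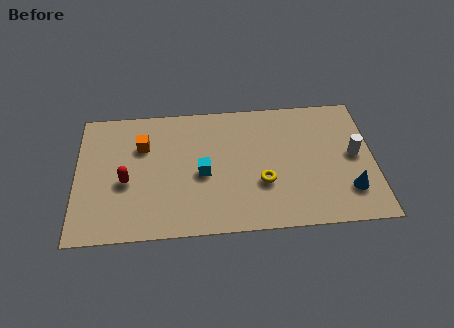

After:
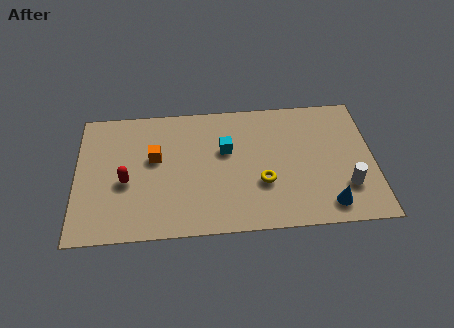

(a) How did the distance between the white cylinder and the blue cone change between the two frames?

-0.7

They were about 1.9 units apart before and 1.2 after — 0.7 units closer together.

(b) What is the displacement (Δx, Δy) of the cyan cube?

(1.0, 1.2)

The cyan cube started near (5.3, 3.2) and ended near (6.3, 4.4).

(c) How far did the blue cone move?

1.1

The blue cone moved from about (11.4, 1.8) to (10.5, 1.1), a distance of √(0.9² + 0.7²) ≈ 1.1.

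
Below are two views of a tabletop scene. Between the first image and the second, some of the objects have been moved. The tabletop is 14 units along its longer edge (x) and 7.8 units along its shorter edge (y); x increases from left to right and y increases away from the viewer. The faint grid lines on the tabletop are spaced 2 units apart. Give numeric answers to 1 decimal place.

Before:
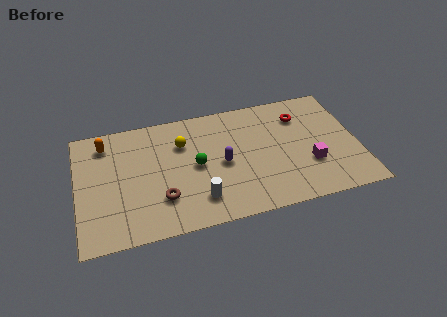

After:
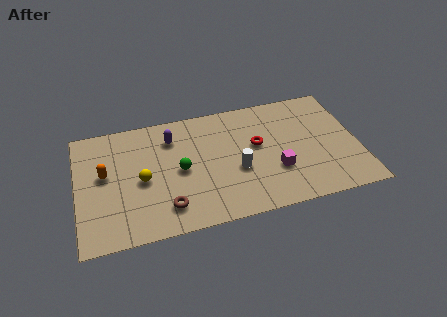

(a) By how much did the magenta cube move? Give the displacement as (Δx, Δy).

(-1.7, 0.0)

The magenta cube was at about (11.5, 2.6) and moved to about (9.8, 2.6).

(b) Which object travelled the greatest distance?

the purple capsule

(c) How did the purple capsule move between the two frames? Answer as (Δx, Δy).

(-2.4, 2.3)

The purple capsule started near (7.2, 3.7) and ended near (4.8, 6.0).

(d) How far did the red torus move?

2.7

The red torus moved from about (11.3, 5.9) to (9.0, 4.5), a distance of √(2.3² + 1.4²) ≈ 2.7.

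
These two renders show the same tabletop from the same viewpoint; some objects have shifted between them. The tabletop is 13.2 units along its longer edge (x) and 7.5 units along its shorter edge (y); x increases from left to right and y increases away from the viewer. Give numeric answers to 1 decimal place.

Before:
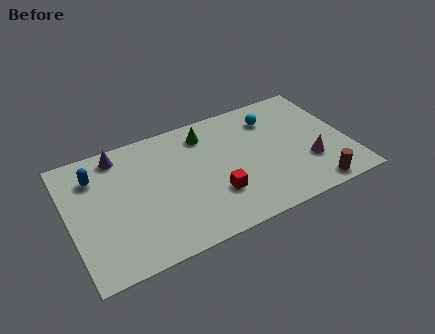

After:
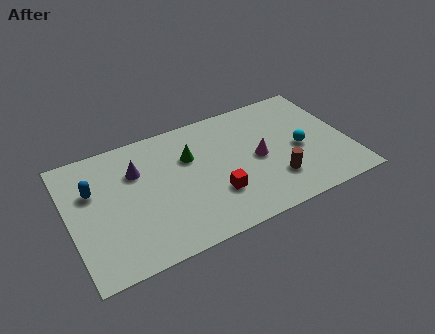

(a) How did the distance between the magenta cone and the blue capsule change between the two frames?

-2.5

Before: roughly 10.3 units apart; after: 7.8. That's 2.5 units closer together.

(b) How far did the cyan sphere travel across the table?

2.6

The cyan sphere was near (9.9, 5.8) before and (10.9, 3.4) after, so it travelled √(1.0² + 2.4²) ≈ 2.6 units.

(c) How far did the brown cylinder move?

2.1

The brown cylinder moved from about (11.2, 0.8) to (9.5, 2.0), a distance of √(1.7² + 1.2²) ≈ 2.1.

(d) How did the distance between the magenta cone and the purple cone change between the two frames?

-3.7

Before: roughly 9.5 units apart; after: 5.8. That's 3.7 units closer together.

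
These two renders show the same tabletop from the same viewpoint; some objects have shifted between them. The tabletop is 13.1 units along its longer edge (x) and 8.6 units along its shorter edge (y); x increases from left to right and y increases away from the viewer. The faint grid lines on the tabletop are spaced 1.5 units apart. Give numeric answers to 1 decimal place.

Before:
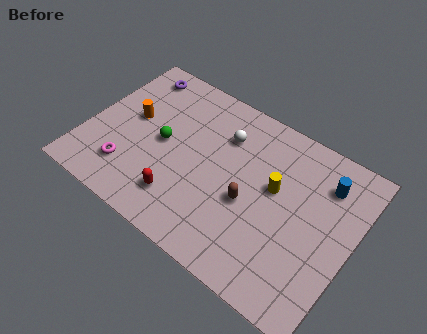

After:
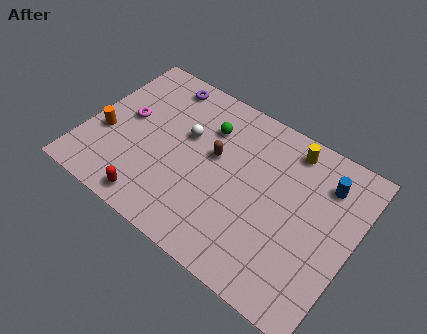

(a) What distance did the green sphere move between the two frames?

2.8

The green sphere moved from about (3.7, 4.3) to (5.6, 6.3), a distance of √(1.9² + 2.0²) ≈ 2.8.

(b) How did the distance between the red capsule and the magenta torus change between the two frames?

+1.6

They were about 2.7 units apart before and 4.3 after — 1.6 units further apart.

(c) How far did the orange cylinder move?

1.8

The orange cylinder moved from about (2.0, 4.8) to (1.0, 3.3), a distance of √(1.0² + 1.5²) ≈ 1.8.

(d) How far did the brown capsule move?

2.4

From (8.2, 3.6) to (6.2, 5.0), the brown capsule covered √(2.0² + 1.4²) ≈ 2.4 units.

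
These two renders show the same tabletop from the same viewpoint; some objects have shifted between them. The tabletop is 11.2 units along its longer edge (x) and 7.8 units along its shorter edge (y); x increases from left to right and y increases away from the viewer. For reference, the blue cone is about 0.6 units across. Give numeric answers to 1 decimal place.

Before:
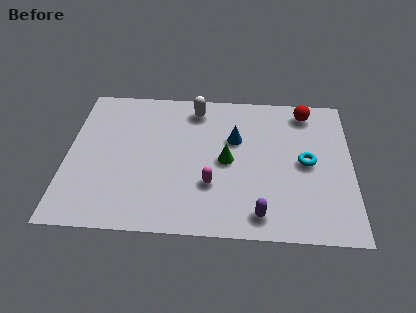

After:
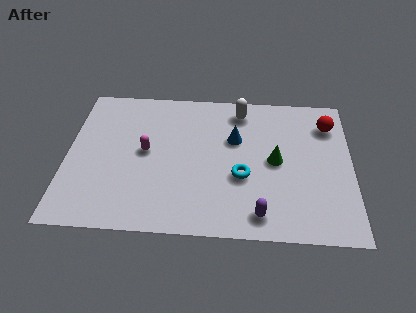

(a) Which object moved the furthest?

the magenta capsule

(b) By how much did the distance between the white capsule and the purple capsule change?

-0.5

They were about 6.1 units apart before and 5.6 after — 0.5 units closer together.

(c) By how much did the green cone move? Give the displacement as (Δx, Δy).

(1.9, 0.1)

The green cone started near (6.3, 3.8) and ended near (8.2, 3.9).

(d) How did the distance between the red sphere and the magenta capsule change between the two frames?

+1.8

The distance was about 5.6 in the first image and 7.4 in the second, so they moved 1.8 units further apart.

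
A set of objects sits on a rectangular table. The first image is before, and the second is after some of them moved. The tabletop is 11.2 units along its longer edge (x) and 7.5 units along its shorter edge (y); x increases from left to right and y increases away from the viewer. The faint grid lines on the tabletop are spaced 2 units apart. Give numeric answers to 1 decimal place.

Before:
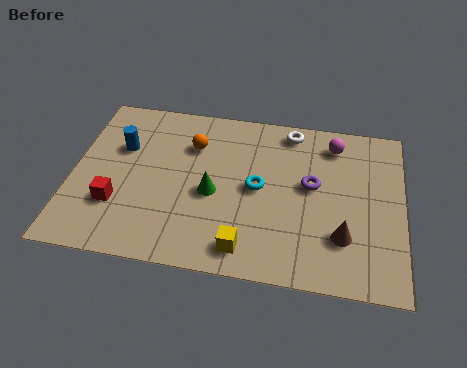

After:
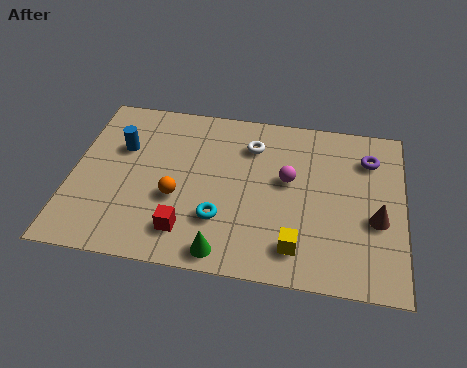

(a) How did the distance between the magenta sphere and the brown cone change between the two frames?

-0.8

Before: roughly 4.1 units apart; after: 3.3. That's 0.8 units closer together.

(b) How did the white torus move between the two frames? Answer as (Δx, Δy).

(-1.3, -0.9)

From the two frames, the white torus sits at roughly (7.3, 6.6) before and (6.0, 5.7) after.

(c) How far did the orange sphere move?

2.5

The orange sphere moved from about (4.0, 5.4) to (3.6, 2.9), a distance of √(0.4² + 2.5²) ≈ 2.5.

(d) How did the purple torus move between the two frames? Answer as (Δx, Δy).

(1.9, 1.5)

From the two frames, the purple torus sits at roughly (8.1, 4.2) before and (10.0, 5.7) after.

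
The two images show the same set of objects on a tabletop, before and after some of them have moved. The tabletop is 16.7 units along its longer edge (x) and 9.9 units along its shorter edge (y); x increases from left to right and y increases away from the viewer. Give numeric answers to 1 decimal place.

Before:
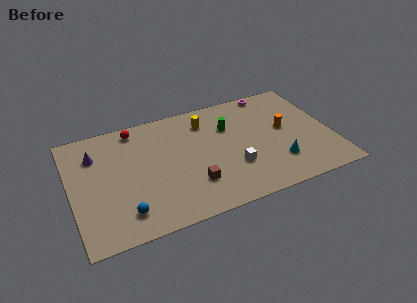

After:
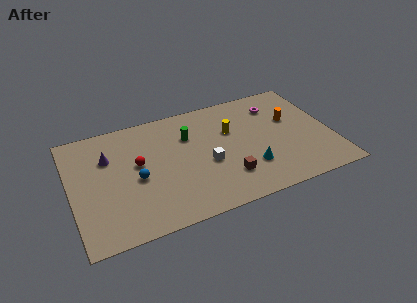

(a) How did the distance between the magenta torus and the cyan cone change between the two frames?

-1.1

They were about 6.5 units apart before and 5.4 after — 1.1 units closer together.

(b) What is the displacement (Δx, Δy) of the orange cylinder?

(0.5, 0.7)

From the two frames, the orange cylinder sits at roughly (13.8, 5.4) before and (14.3, 6.1) after.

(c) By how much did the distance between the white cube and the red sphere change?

-3.4

The distance was about 8.0 in the first image and 4.6 in the second, so they moved 3.4 units closer together.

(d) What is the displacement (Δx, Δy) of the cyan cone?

(-1.8, 0.2)

From the two frames, the cyan cone sits at roughly (13.0, 2.6) before and (11.2, 2.8) after.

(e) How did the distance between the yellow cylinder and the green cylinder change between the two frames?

+1.0

They were about 1.7 units apart before and 2.7 after — 1.0 units further apart.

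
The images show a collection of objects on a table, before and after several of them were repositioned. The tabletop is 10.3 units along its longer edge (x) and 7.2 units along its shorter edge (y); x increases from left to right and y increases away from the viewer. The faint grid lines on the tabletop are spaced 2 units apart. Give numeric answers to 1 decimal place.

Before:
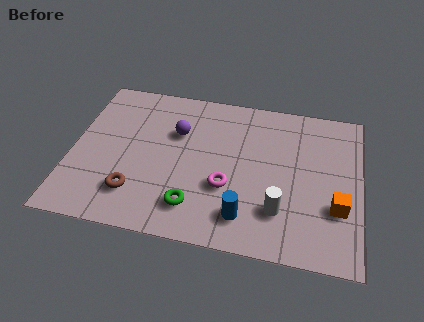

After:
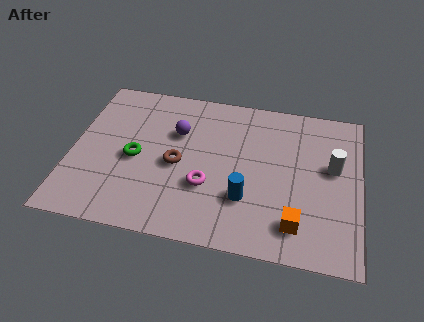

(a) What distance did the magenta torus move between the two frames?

0.7

The magenta torus moved from about (5.6, 2.6) to (4.9, 2.5), a distance of √(0.7² + 0.1²) ≈ 0.7.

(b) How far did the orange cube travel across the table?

1.7

The orange cube was near (9.5, 2.4) before and (8.1, 1.4) after, so it travelled √(1.4² + 1.0²) ≈ 1.7 units.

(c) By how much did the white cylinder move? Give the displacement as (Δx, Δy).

(1.8, 2.3)

From the two frames, the white cylinder sits at roughly (7.5, 1.9) before and (9.3, 4.2) after.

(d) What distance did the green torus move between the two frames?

2.8

The green torus moved from about (4.5, 1.5) to (2.3, 3.3), a distance of √(2.2² + 1.8²) ≈ 2.8.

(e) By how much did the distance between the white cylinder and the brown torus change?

+0.5

The distance was about 5.1 in the first image and 5.6 in the second, so they moved 0.5 units further apart.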